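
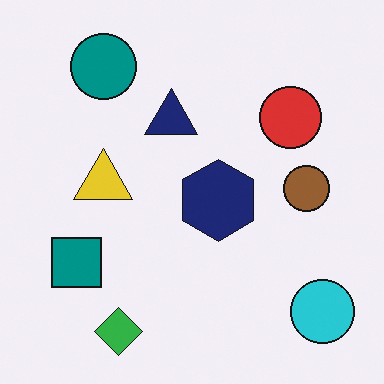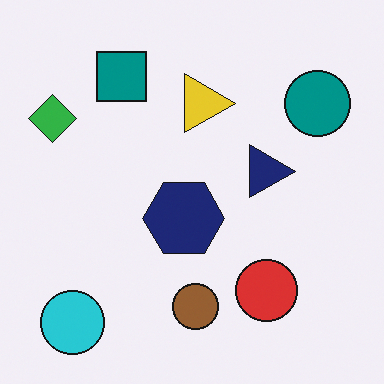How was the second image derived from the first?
The second image is the first rotated 90° clockwise.

The cyan circle sits in the bottom-right of the first image and the bottom-left of the second — consistent with a whole-image 90° clockwise rotation.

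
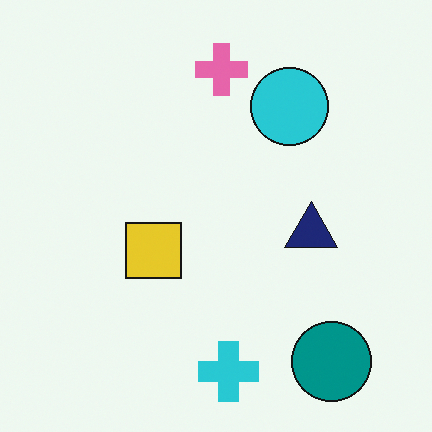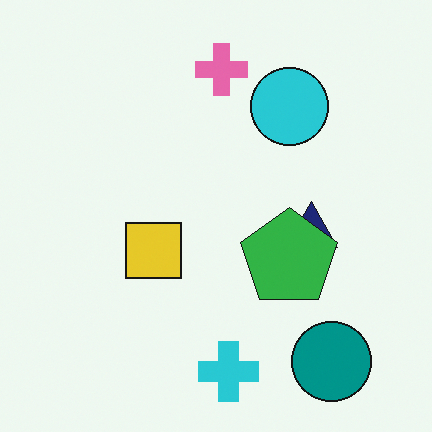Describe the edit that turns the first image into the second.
It was overlaid with an additional green pentagon.

A green pentagon appears in the second image that is absent from the first.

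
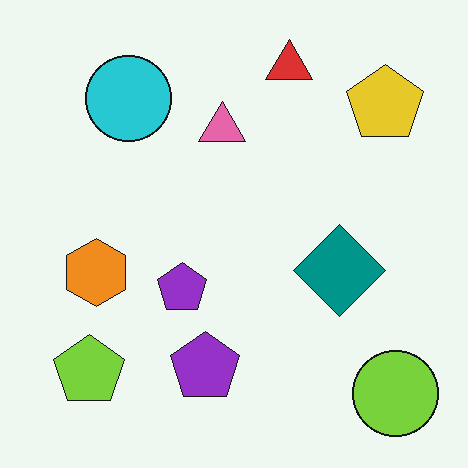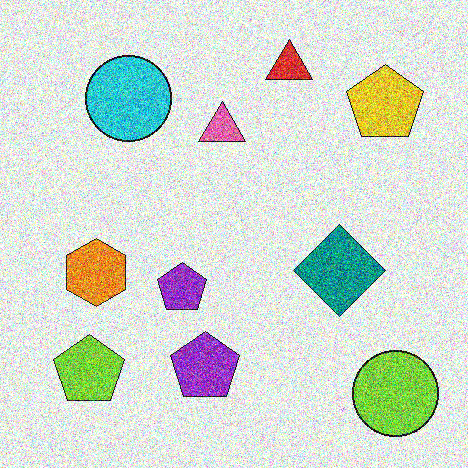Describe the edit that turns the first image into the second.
This is the original image degraded with a thick layer of grain.

Random speckle covers the whole image, including the flat background.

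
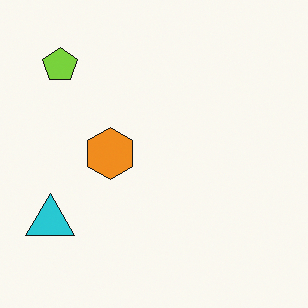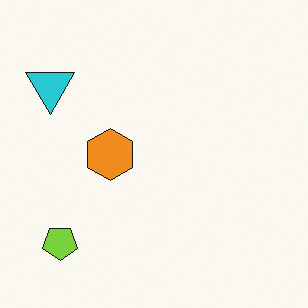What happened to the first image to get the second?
The transformation is: flipped vertically (top ↔ bottom).

The lime pentagon is in the top-left of the first image and the bottom-left of the second — shapes on opposite sides of the horizontal midline have swapped in a mirror flip.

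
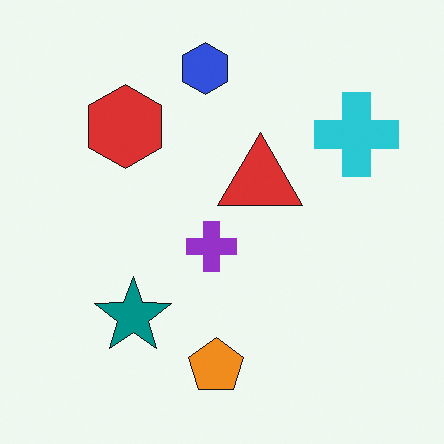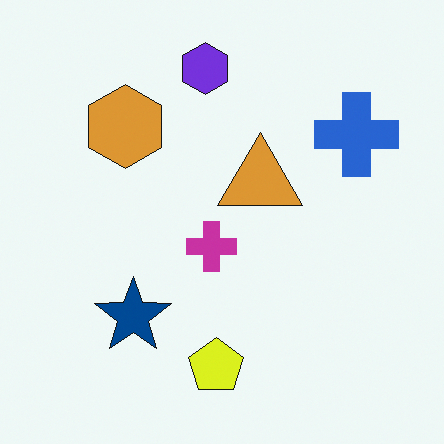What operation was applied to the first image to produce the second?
This is the original image hue-shifted by a small amount.

Every shape's color has rotated by the same amount around the hue wheel — a uniform hue shift.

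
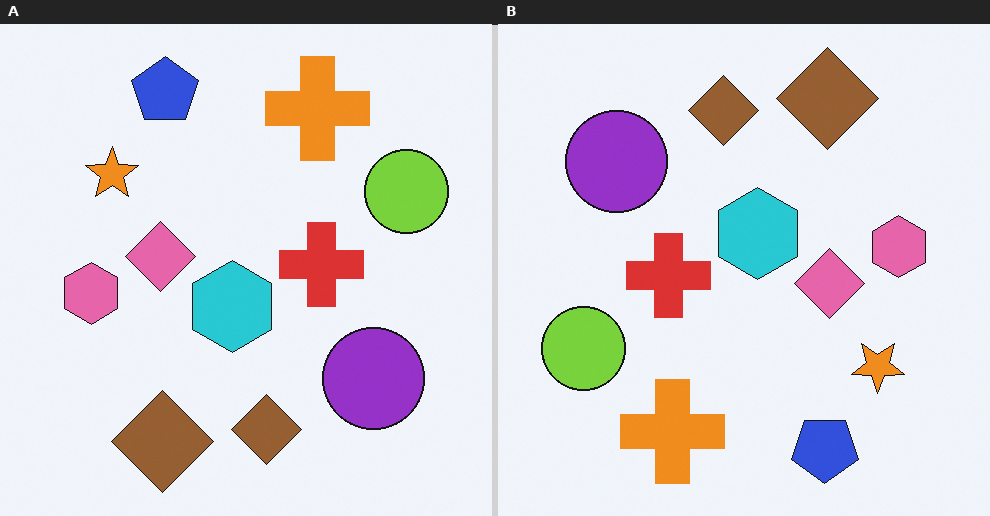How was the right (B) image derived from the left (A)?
The transformation is: rotated 180°.

The blue pentagon sits in the top of the left (A) image and the bottom of the right (B) — consistent with a whole-image 180° rotation.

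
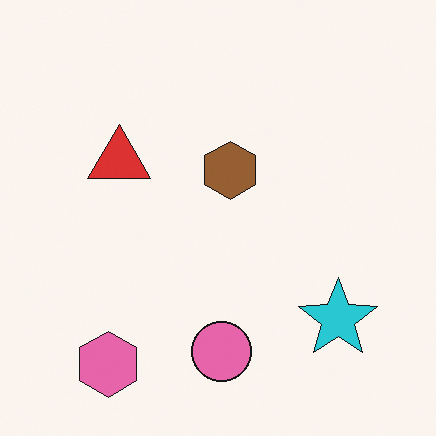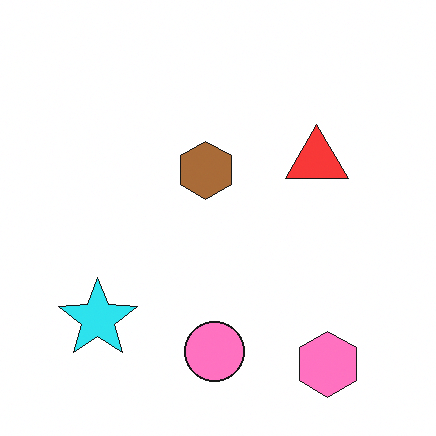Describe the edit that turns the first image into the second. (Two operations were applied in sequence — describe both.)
It was flipped horizontally (left ↔ right), then brightened a little.

The cyan star is in the bottom-right of the first image and the bottom-left of the second — shapes on opposite sides of the vertical midline have swapped in a mirror flip. Every pixel — background and shapes alike — is uniformly brightened.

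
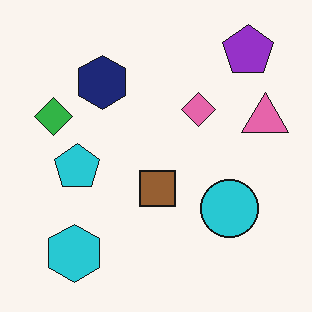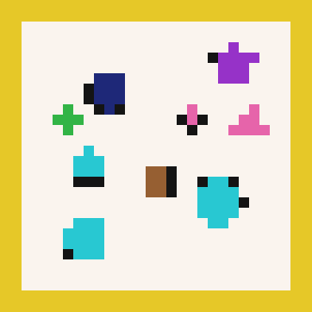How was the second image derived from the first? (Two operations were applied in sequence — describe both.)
Heavily pixelated into large blocks, then framed with a yellow border.

Shapes are reduced to large square blocks; fine edges and outlines are lost — a downscale-then-upscale (mosaic) effect. A solid yellow frame runs around the edge of the second image, with the content slightly shrunk inside it.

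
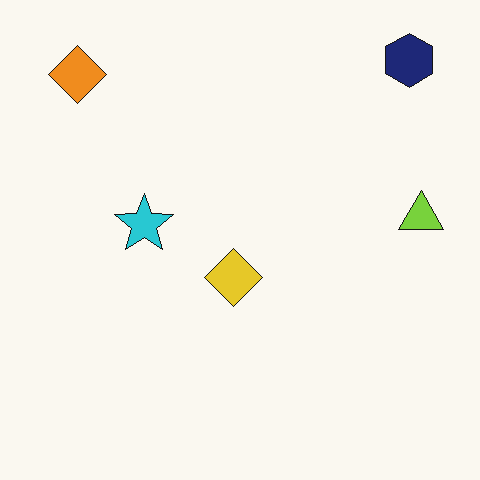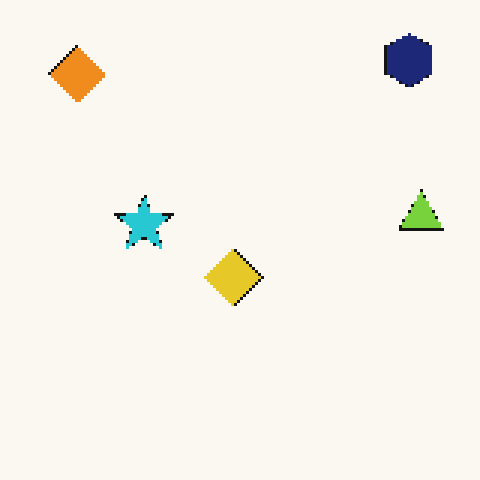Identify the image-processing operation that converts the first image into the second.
This is the original image lightly pixelated (a mild mosaic effect).

Shapes are reduced to large square blocks; fine edges and outlines are lost — a downscale-then-upscale (mosaic) effect.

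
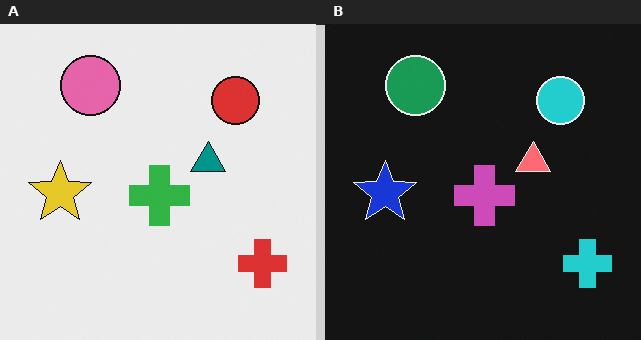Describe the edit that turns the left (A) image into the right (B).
The transformation is: color-inverted (negative).

The light background has become dark and every shape's color is its complement — a photographic negative.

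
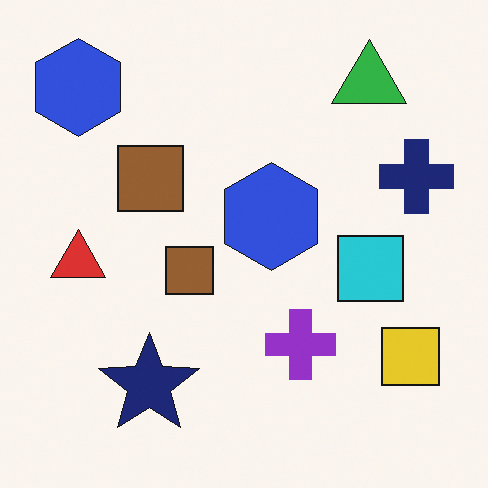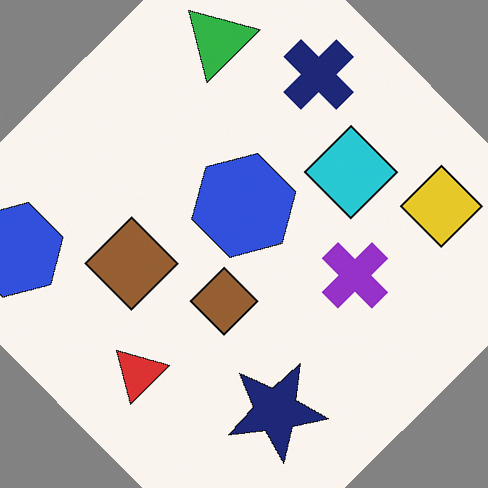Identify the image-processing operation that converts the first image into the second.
Rotated counter-clockwise by a large amount — several tens of degrees.

Every shape is tilted by the same angle and the image corners show triangular fill wedges — a whole-image rotation by a non-right angle.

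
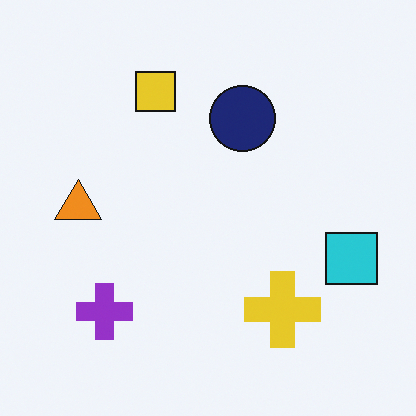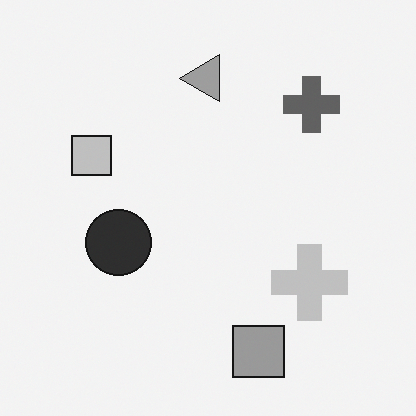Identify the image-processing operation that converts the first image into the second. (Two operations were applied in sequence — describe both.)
It was transposed (reflected across the top-left ↔ bottom-right diagonal), then converted to grayscale.

Shapes have swapped their row and column positions — what was in the top-right is now in the bottom-left — a diagonal reflection. All color is removed — every shape is now a shade of grey.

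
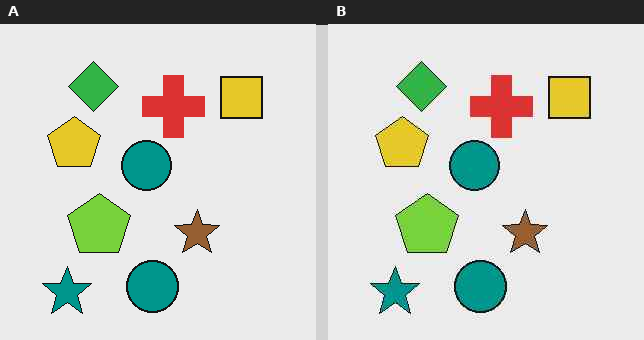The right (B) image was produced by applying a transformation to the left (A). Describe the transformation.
This is the original image given moderate JPEG compression.

Blocky 8×8 compression artifacts appear around shape edges and the flat background shows ringing — characteristic JPEG degradation.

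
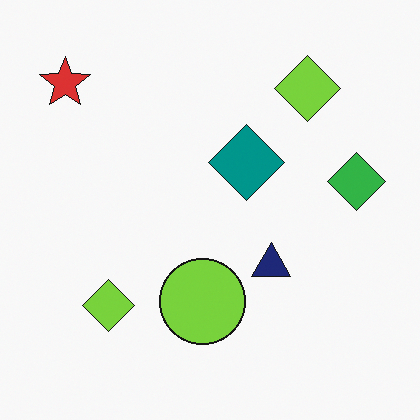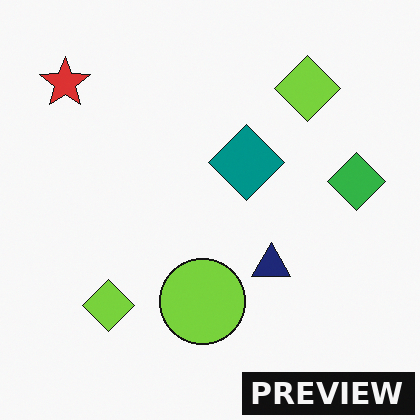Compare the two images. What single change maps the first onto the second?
The second image is the first watermarked with the text "PREVIEW" in the lower-right corner.

A dark label reading "PREVIEW" appears in the lower-right corner.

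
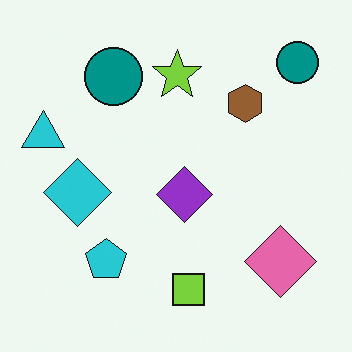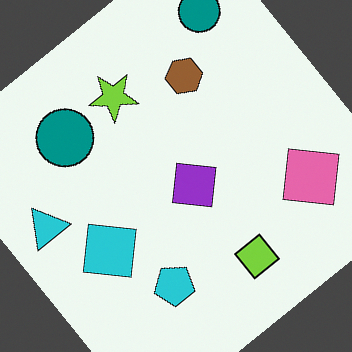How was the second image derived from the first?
It was rotated counter-clockwise by a large amount — several tens of degrees.

Every shape is tilted by the same angle and the image corners show triangular fill wedges — a whole-image rotation by a non-right angle.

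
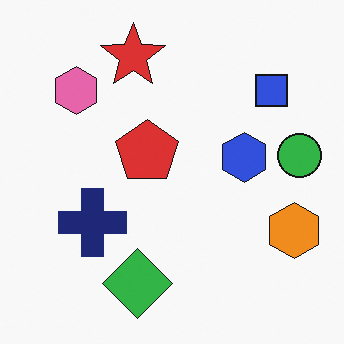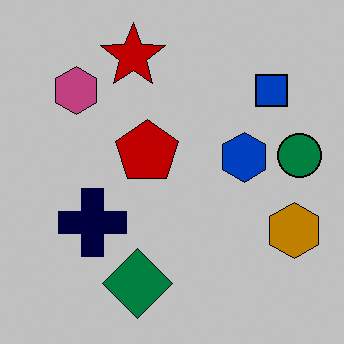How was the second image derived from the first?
The image was aggressively posterized.

Each flat color has snapped to a coarser quantized level — most visibly, the near-white background has dropped to a flat grey.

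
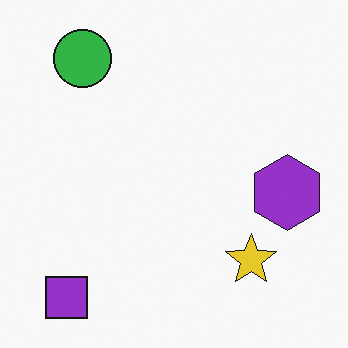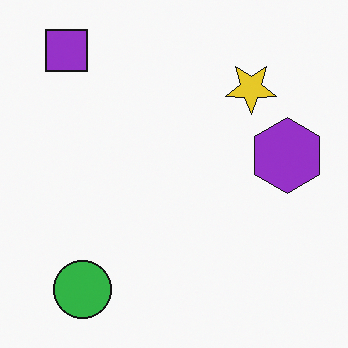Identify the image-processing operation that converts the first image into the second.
Flipped vertically (top ↔ bottom).

The purple square is in the bottom-left of the first image and the top-left of the second — shapes on opposite sides of the horizontal midline have swapped in a mirror flip.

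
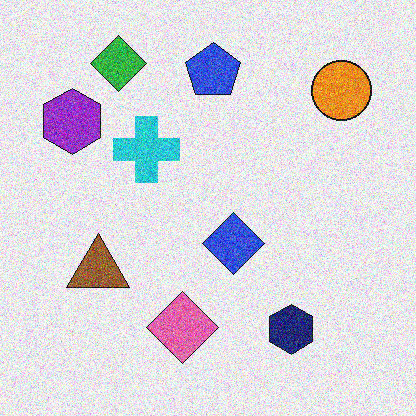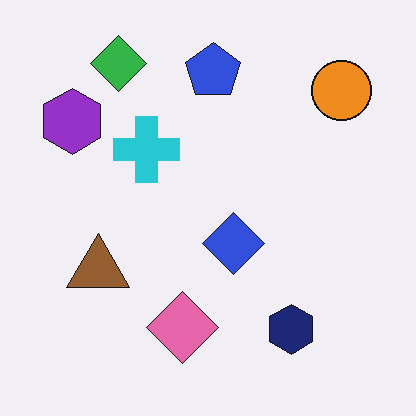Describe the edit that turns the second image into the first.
It was degraded with heavy additive noise.

Random speckle covers the whole image, including the flat background.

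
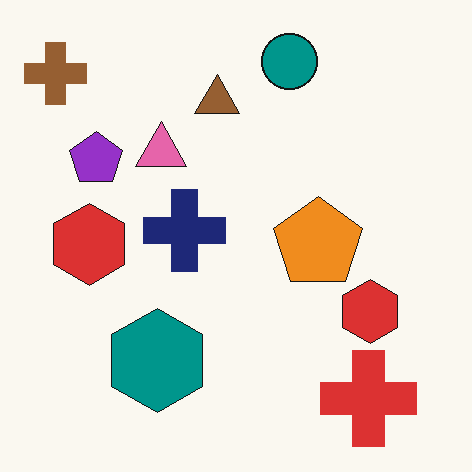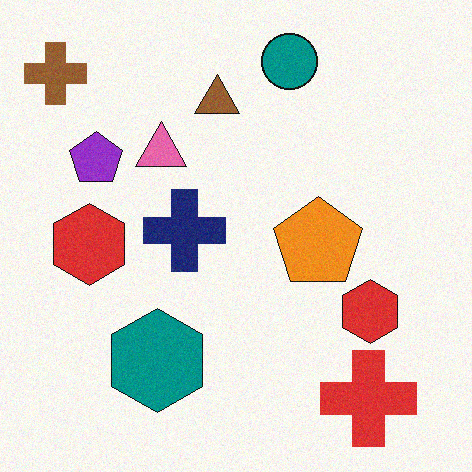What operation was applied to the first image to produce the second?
It was degraded with light additive noise.

Random speckle covers the whole image, including the flat background.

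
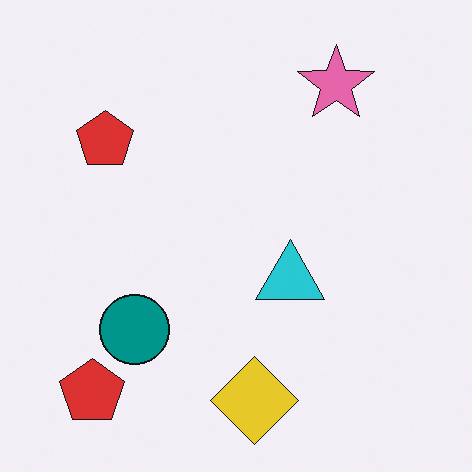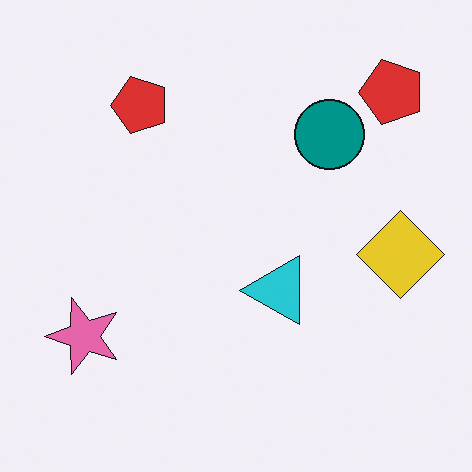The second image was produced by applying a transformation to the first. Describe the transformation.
This is the original image transposed (reflected across the top-left ↔ bottom-right diagonal).

Shapes have swapped their row and column positions — what was in the top-right is now in the bottom-left — a diagonal reflection.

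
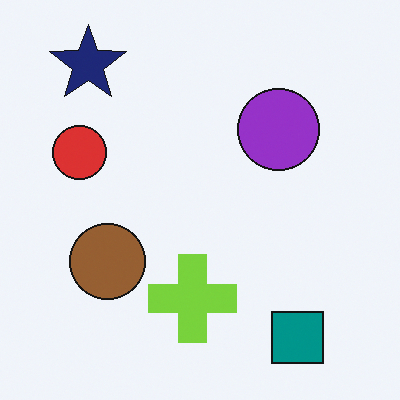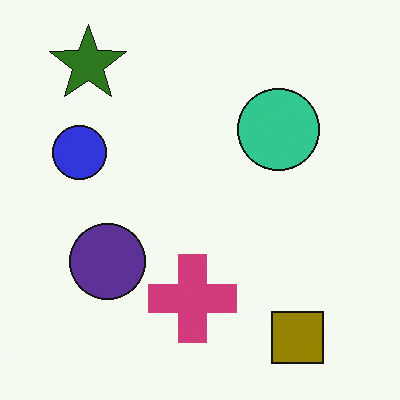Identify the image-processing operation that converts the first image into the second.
The second image is the first hue-shifted through roughly half the color wheel.

Every shape's color has rotated by the same amount around the hue wheel — a uniform hue shift.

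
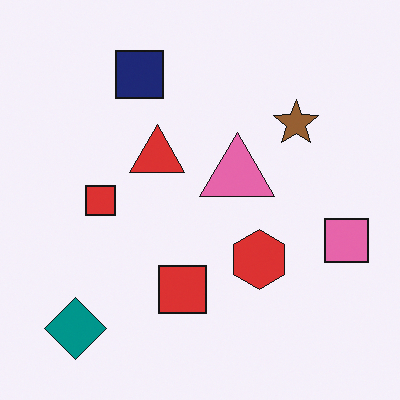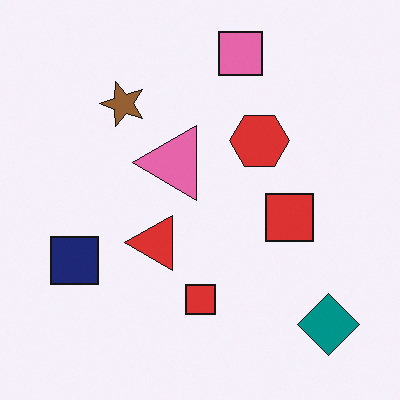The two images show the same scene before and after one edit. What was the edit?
The image was rotated 90° counter-clockwise.

The teal diamond sits in the bottom-left of the first image and the bottom-right of the second — consistent with a whole-image 90° counter-clockwise rotation.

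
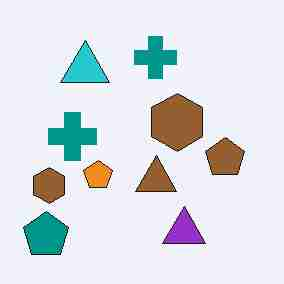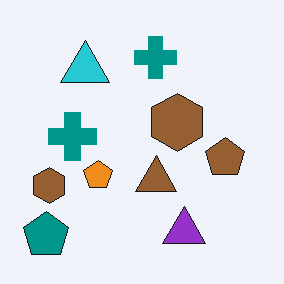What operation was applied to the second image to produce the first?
This is the original image degraded with heavy JPEG compression.

Blocky 8×8 compression artifacts appear around shape edges and the flat background shows ringing — characteristic JPEG degradation.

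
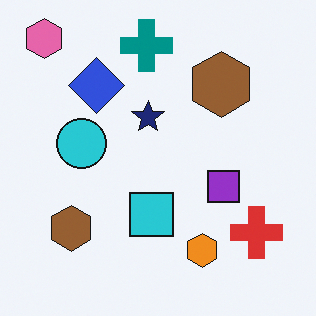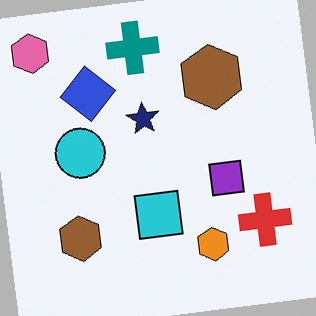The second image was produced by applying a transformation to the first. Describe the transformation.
The second image is the first rotated counter-clockwise by a few degrees.

Every shape is tilted by the same angle and the image corners show triangular fill wedges — a whole-image rotation by a non-right angle.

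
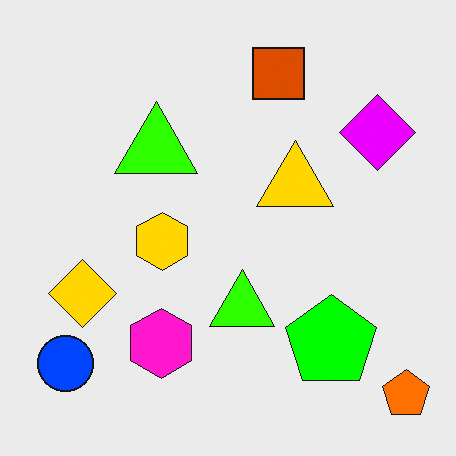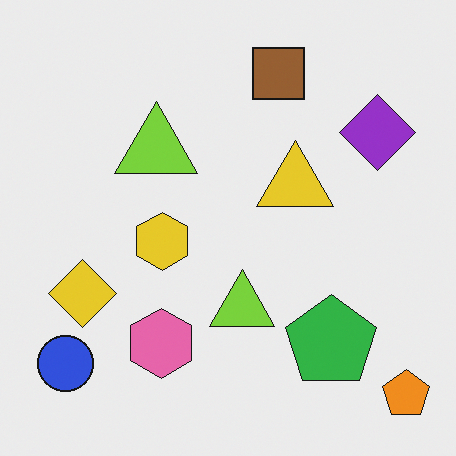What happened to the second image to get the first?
This is the original image made much more vivid (saturation change).

All colors are more vivid — a global saturation change.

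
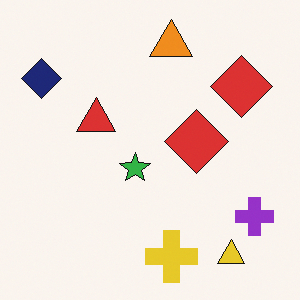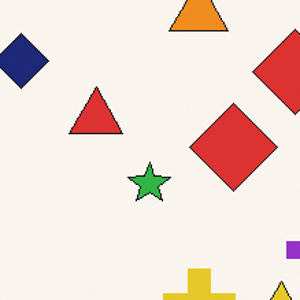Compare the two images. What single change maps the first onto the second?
Cropped to a modestly smaller region and rescaled.

The visible shapes are larger and the field of view is narrower; shapes near the original edges may be partly or wholly outside the frame — a crop-and-rescale.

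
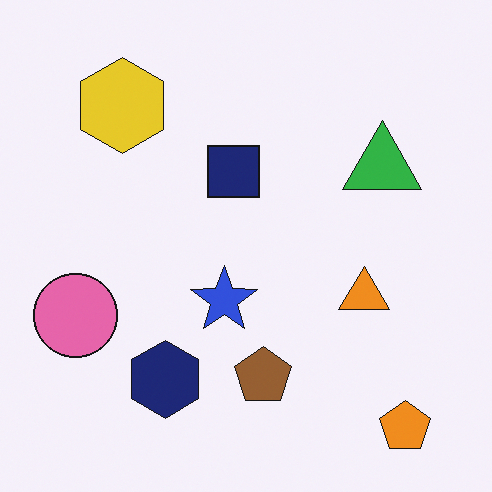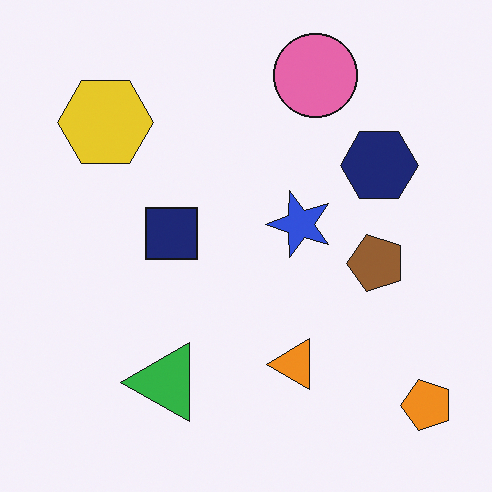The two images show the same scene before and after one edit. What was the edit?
This is the original image transposed (reflected across the top-left ↔ bottom-right diagonal).

Shapes have swapped their row and column positions — what was in the top-right is now in the bottom-left — a diagonal reflection.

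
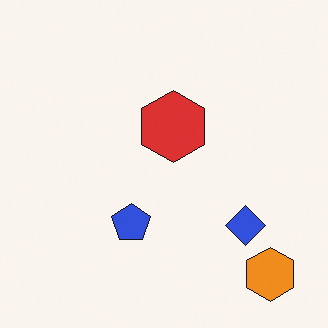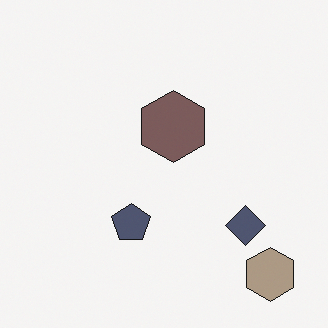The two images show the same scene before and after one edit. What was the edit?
The second image is the first made much more muted (saturation change).

All colors are more muted and greyish — a global saturation change.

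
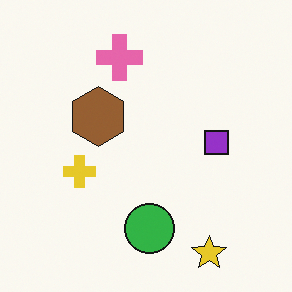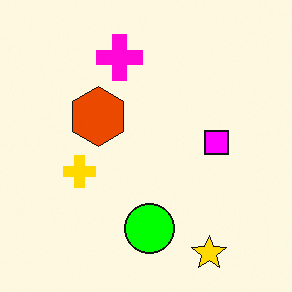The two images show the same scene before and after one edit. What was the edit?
This is the original image made much more vivid (saturation change).

All colors are more vivid — a global saturation change.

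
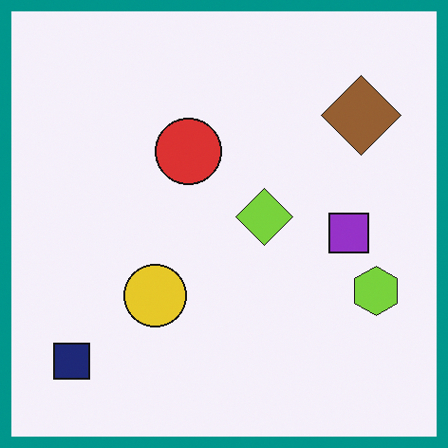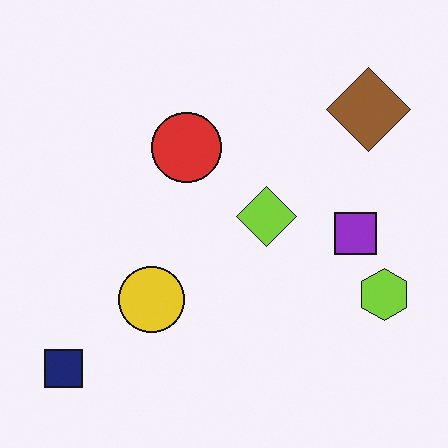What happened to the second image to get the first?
The image was framed with a teal border.

A solid teal frame runs around the edge of the first image, with the content slightly shrunk inside it.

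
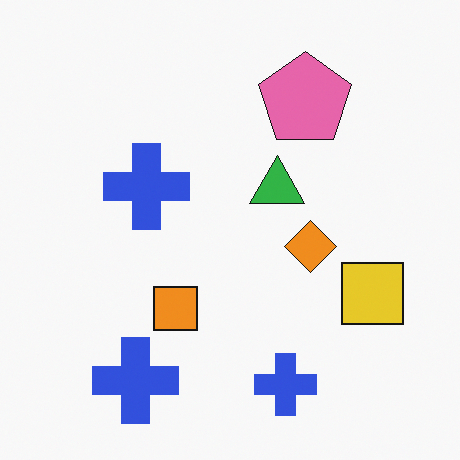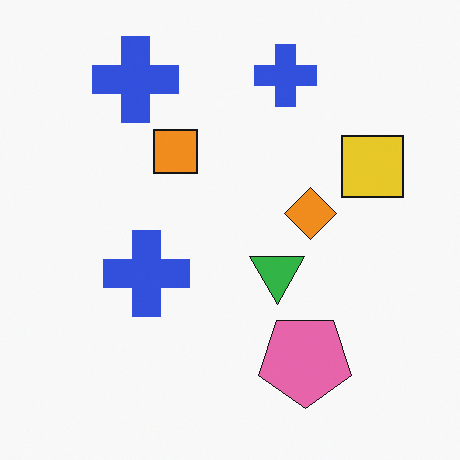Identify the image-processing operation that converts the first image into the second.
The transformation is: flipped vertically (top ↔ bottom).

The pink pentagon is in the top of the first image and the bottom of the second — shapes on opposite sides of the horizontal midline have swapped in a mirror flip.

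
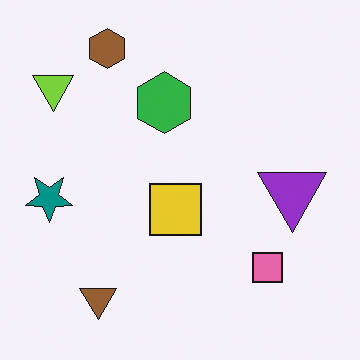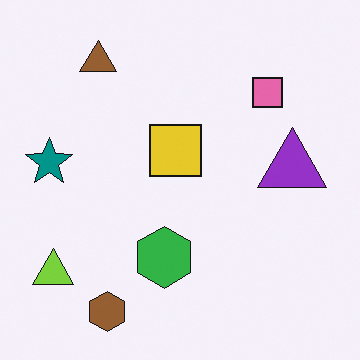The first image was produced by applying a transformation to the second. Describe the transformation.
This is the original image flipped vertically (top ↔ bottom).

The brown hexagon is in the bottom-left of the second image and the top-left of the first — shapes on opposite sides of the horizontal midline have swapped in a mirror flip.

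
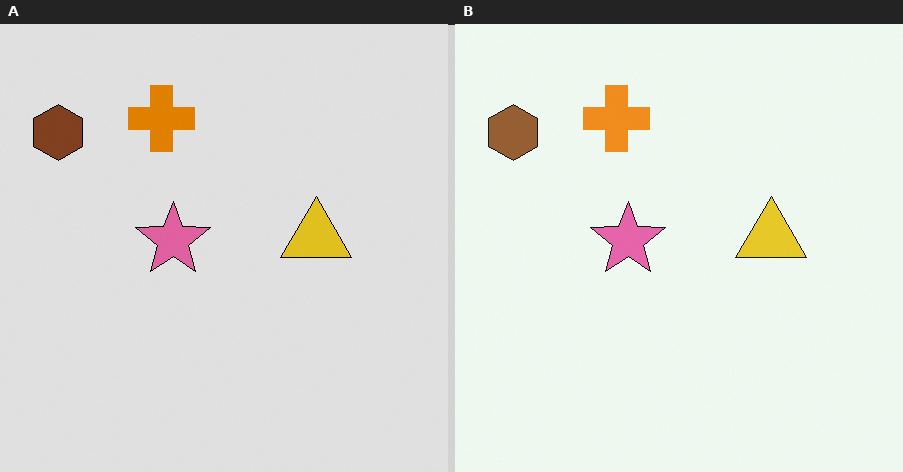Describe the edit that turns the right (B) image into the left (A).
Posterized to a reduced palette.

Each flat color has snapped to a coarser quantized level — most visibly, the near-white background has dropped to a flat grey.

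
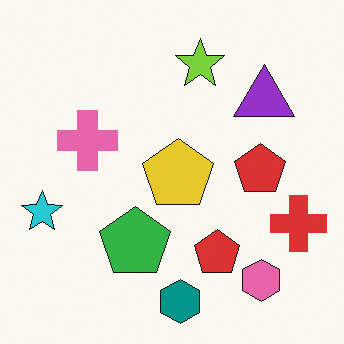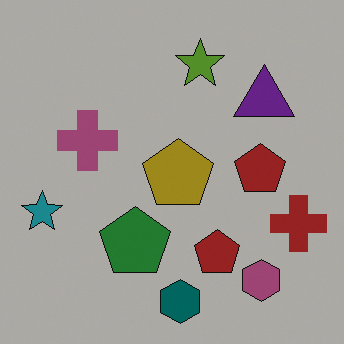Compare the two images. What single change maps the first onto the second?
The transformation is: substantially darkened.

Every pixel — background and shapes alike — is uniformly darkened.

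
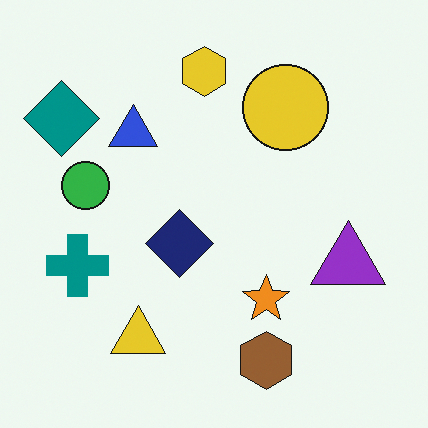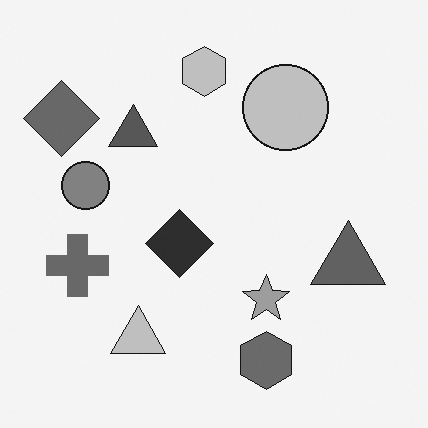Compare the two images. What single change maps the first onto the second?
Converted to grayscale.

All color is removed — every shape is now a shade of grey.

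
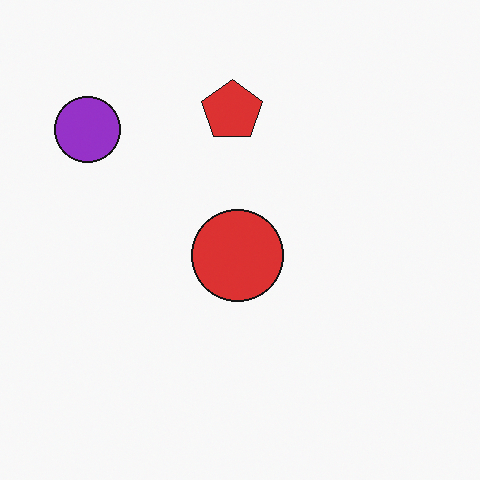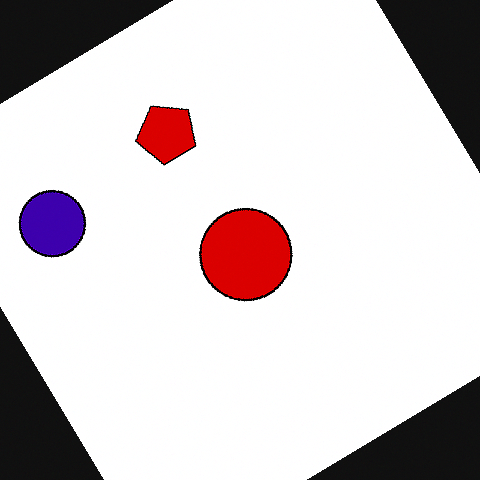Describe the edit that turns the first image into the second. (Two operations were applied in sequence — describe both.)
Rotated counter-clockwise by a large amount — several tens of degrees, then given much higher contrast.

Every shape is tilted by the same angle and the image corners show triangular fill wedges — a whole-image rotation by a non-right angle. Tones are pushed away from mid-grey across the whole image — a global contrast change.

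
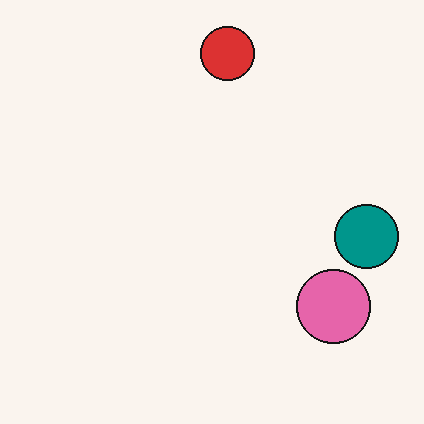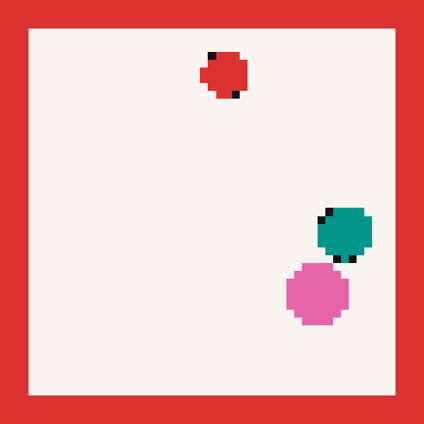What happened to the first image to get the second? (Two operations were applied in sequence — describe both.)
The image was heavily pixelated into large blocks, then framed with a red border.

Shapes are reduced to large square blocks; fine edges and outlines are lost — a downscale-then-upscale (mosaic) effect. A solid red frame runs around the edge of the second image, with the content slightly shrunk inside it.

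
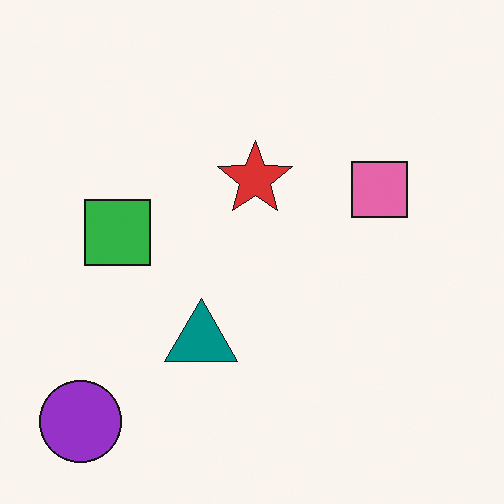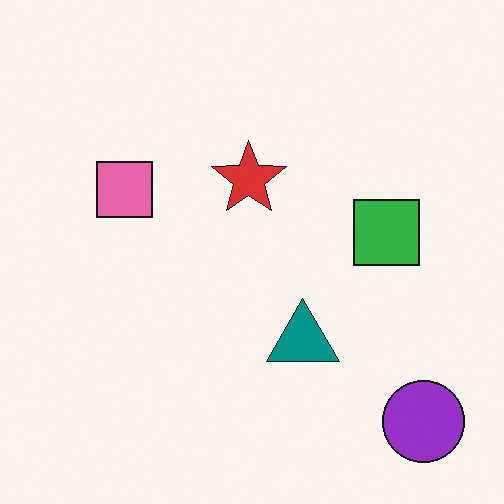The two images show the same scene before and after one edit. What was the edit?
The transformation is: flipped horizontally (left ↔ right).

The purple circle is in the bottom-left of the first image and the bottom-right of the second — shapes on opposite sides of the vertical midline have swapped in a mirror flip.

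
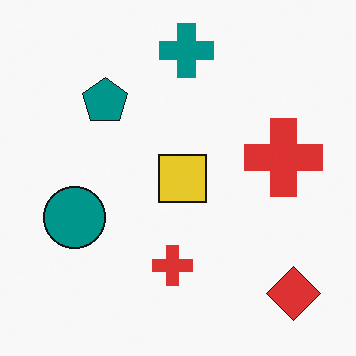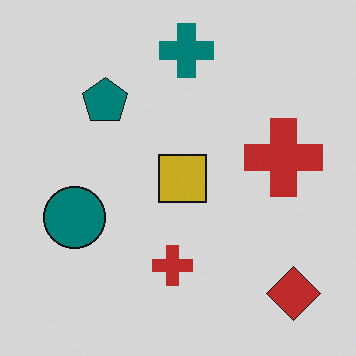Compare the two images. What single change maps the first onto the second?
This is the original image slightly darkened.

Every pixel — background and shapes alike — is uniformly darkened.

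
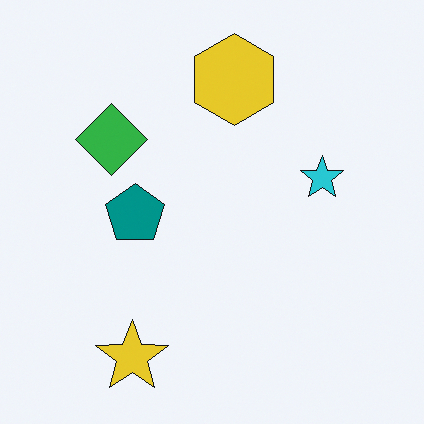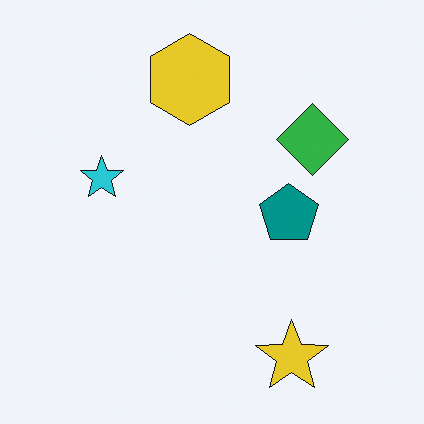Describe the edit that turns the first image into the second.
It was flipped horizontally (left ↔ right).

The cyan star is in the right of the first image and the left of the second — shapes on opposite sides of the vertical midline have swapped in a mirror flip.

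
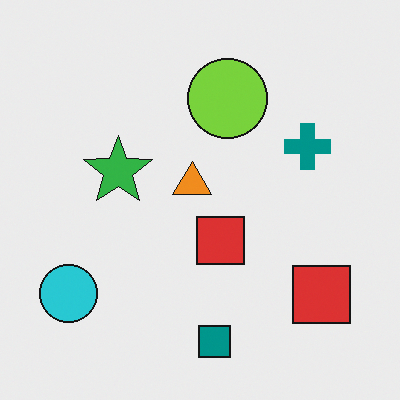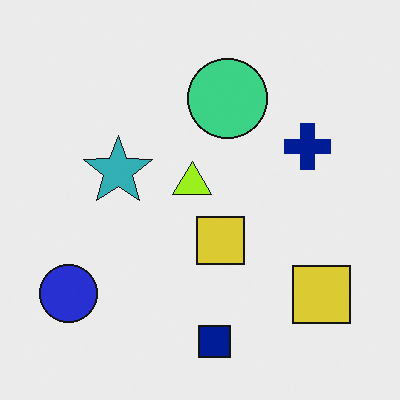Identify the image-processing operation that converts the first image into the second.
The image was hue-shifted slightly.

Every shape's color has rotated by the same amount around the hue wheel — a uniform hue shift.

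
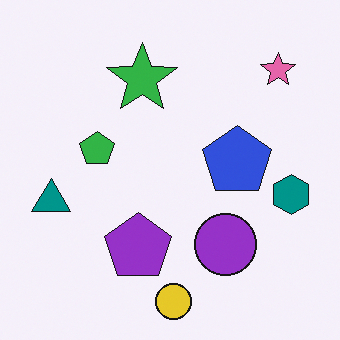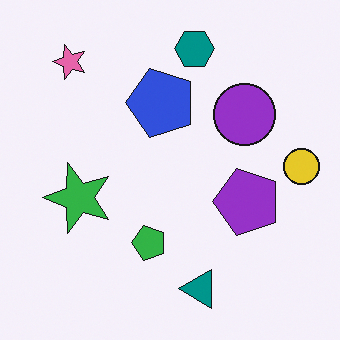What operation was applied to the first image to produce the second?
The image was rotated 90° counter-clockwise.

The pink star sits in the top-right of the first image and the top-left of the second — consistent with a whole-image 90° counter-clockwise rotation.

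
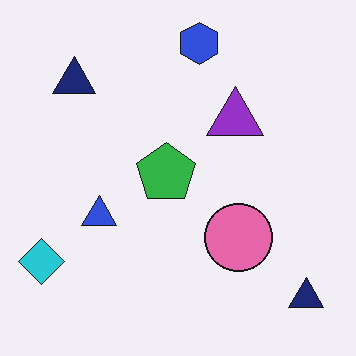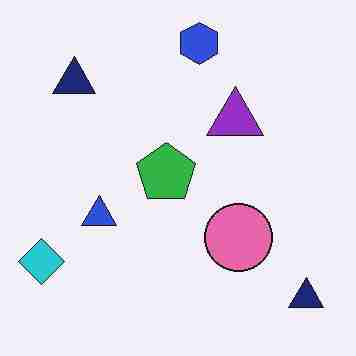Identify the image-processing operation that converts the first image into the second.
It was heavily JPEG-compressed with obvious blocking artifacts.

Blocky 8×8 compression artifacts appear around shape edges and the flat background shows ringing — characteristic JPEG degradation.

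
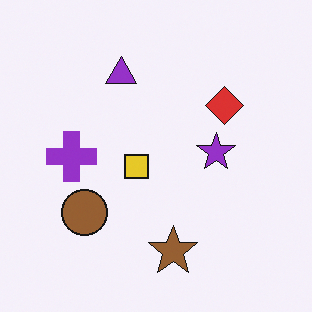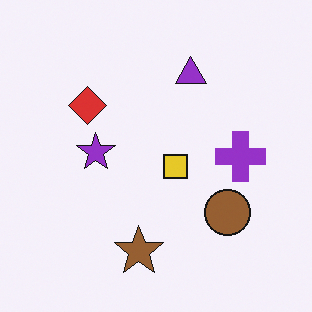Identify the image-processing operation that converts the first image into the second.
The transformation is: flipped horizontally (left ↔ right).

The purple cross is in the left of the first image and the right of the second — shapes on opposite sides of the vertical midline have swapped in a mirror flip.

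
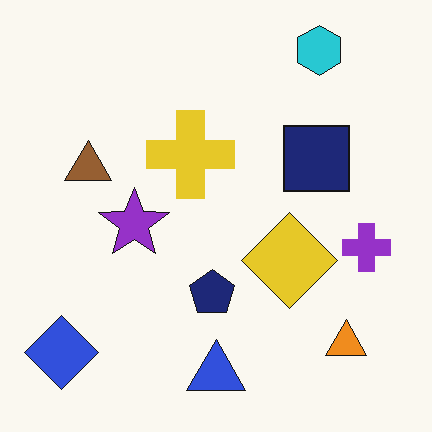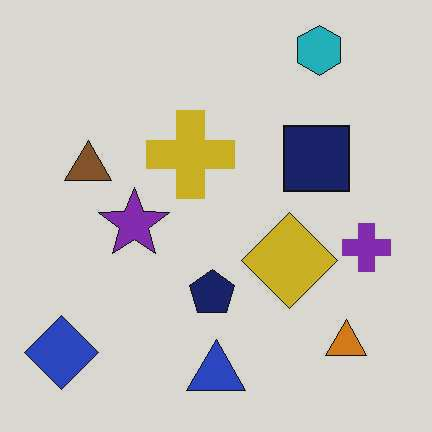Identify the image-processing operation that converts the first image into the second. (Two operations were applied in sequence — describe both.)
It was given moderate JPEG compression, then slightly darkened.

Blocky 8×8 compression artifacts appear around shape edges and the flat background shows ringing — characteristic JPEG degradation. Every pixel — background and shapes alike — is uniformly darkened.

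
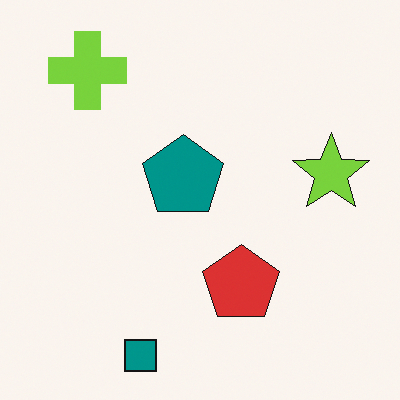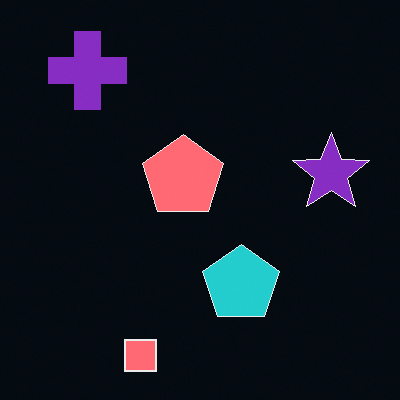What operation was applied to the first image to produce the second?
The transformation is: color-inverted (negative).

The light background has become dark and every shape's color is its complement — a photographic negative.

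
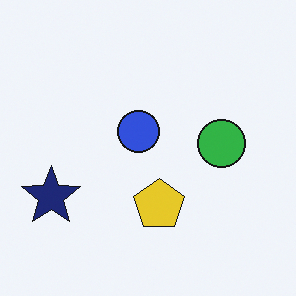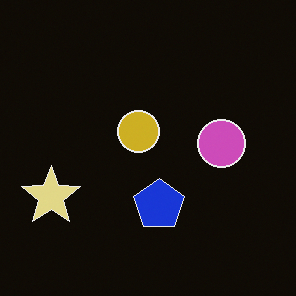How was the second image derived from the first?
The image was color-inverted (negative).

The light background has become dark and every shape's color is its complement — a photographic negative.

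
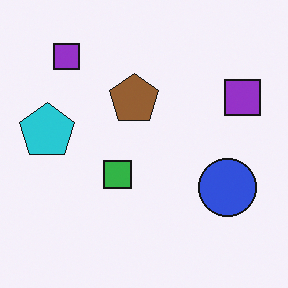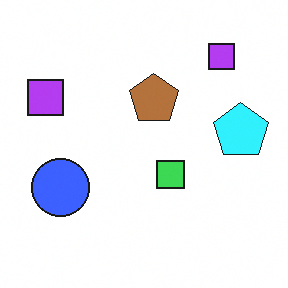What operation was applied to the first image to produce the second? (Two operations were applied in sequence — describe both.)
Flipped horizontally (left ↔ right), then brightened a little.

The cyan pentagon is in the left of the first image and the right of the second — shapes on opposite sides of the vertical midline have swapped in a mirror flip. Every pixel — background and shapes alike — is uniformly brightened.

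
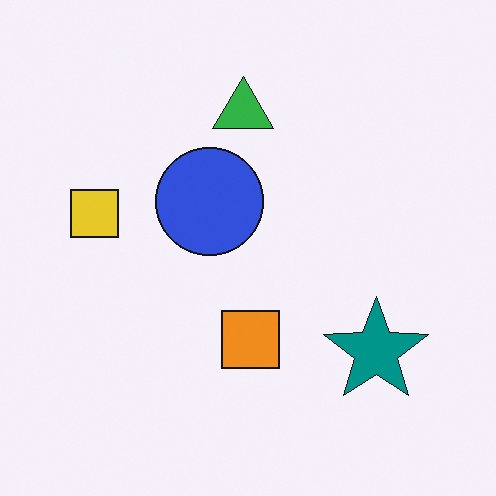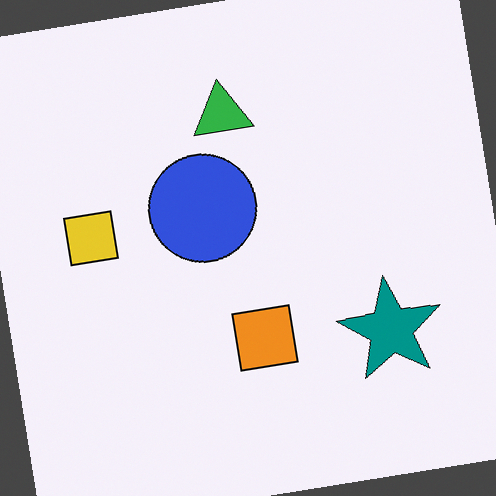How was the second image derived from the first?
It was rotated counter-clockwise by a slight angle.

Every shape is tilted by the same angle and the image corners show triangular fill wedges — a whole-image rotation by a non-right angle.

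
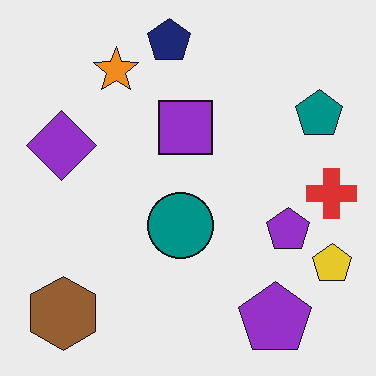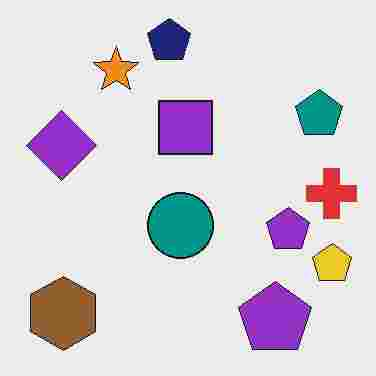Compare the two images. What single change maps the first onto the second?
The second image is the first heavily JPEG-compressed with obvious blocking artifacts.

Blocky 8×8 compression artifacts appear around shape edges and the flat background shows ringing — characteristic JPEG degradation.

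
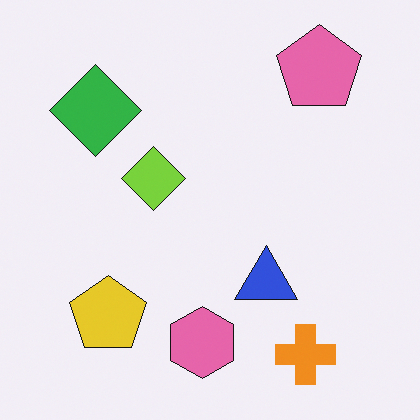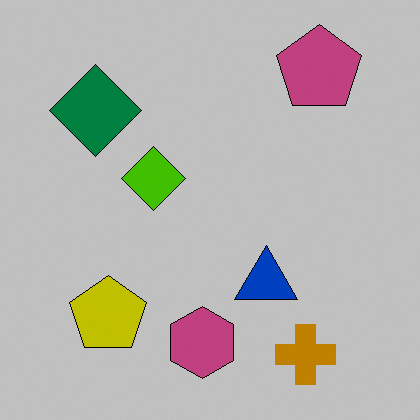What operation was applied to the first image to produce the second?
The image was aggressively posterized.

Each flat color has snapped to a coarser quantized level — most visibly, the near-white background has dropped to a flat grey.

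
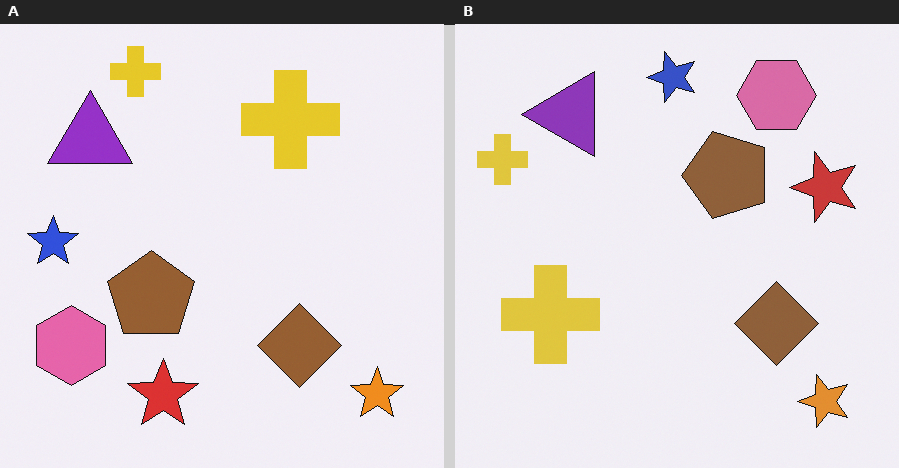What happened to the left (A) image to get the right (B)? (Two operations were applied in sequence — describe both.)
It was slightly desaturated, then transposed (reflected across the top-left ↔ bottom-right diagonal).

All colors are more muted and greyish — a global saturation change. Shapes have swapped their row and column positions — what was in the top-right is now in the bottom-left — a diagonal reflection.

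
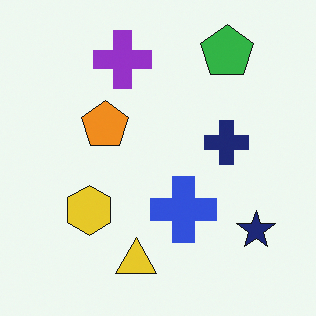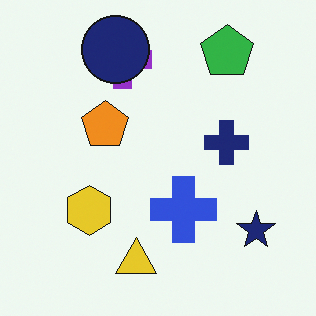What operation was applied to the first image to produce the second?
The transformation is: overlaid with an additional navy circle.

A navy circle appears in the second image that is absent from the first.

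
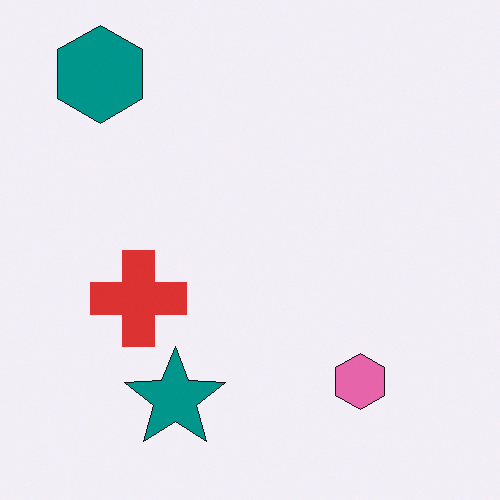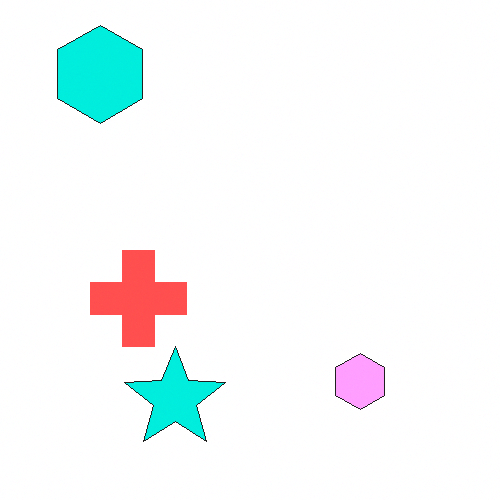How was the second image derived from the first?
The second image is the first substantially brightened.

Every pixel — background and shapes alike — is uniformly brightened.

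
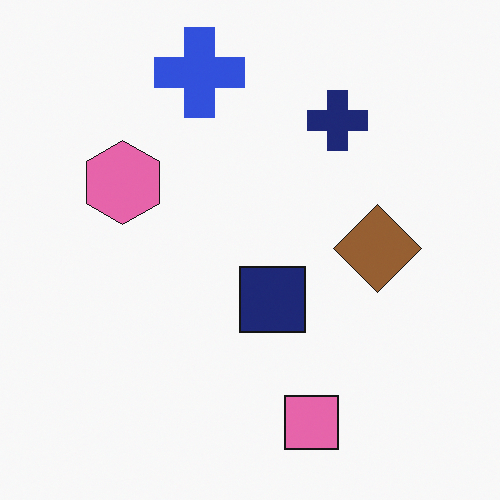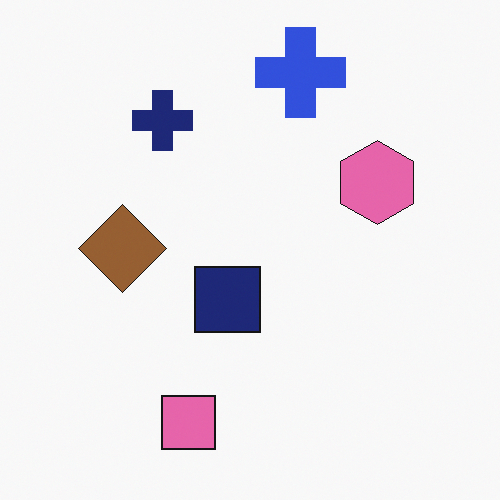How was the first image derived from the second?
The image was flipped horizontally (left ↔ right).

The brown diamond is in the left of the second image and the right of the first — shapes on opposite sides of the vertical midline have swapped in a mirror flip.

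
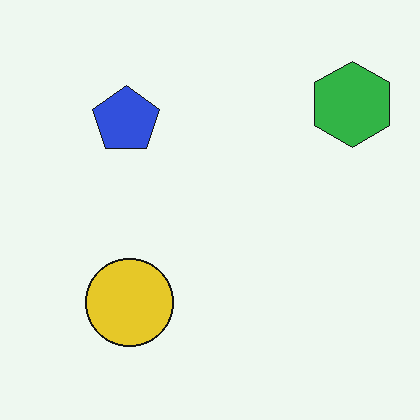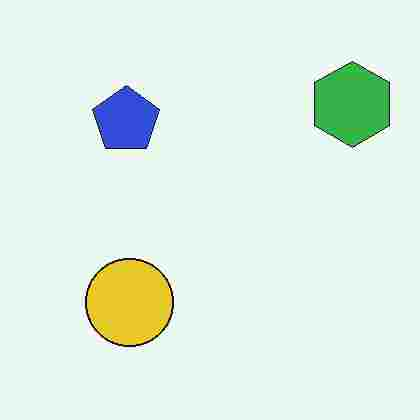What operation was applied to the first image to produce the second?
It was heavily JPEG-compressed with obvious blocking artifacts.

Blocky 8×8 compression artifacts appear around shape edges and the flat background shows ringing — characteristic JPEG degradation.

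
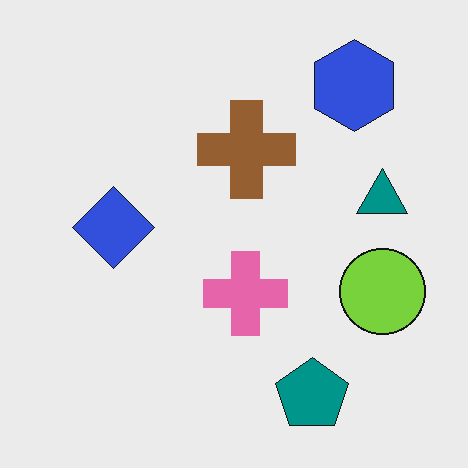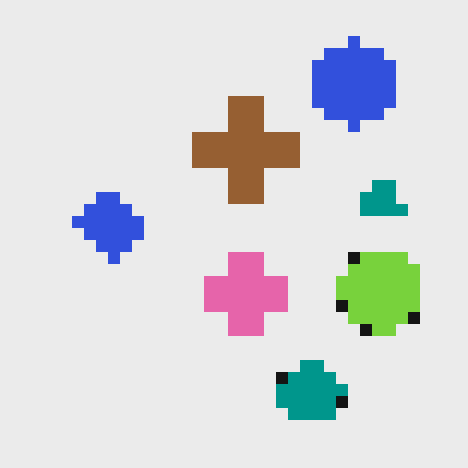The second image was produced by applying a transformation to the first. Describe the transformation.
Coarsely pixelated.

Shapes are reduced to large square blocks; fine edges and outlines are lost — a downscale-then-upscale (mosaic) effect.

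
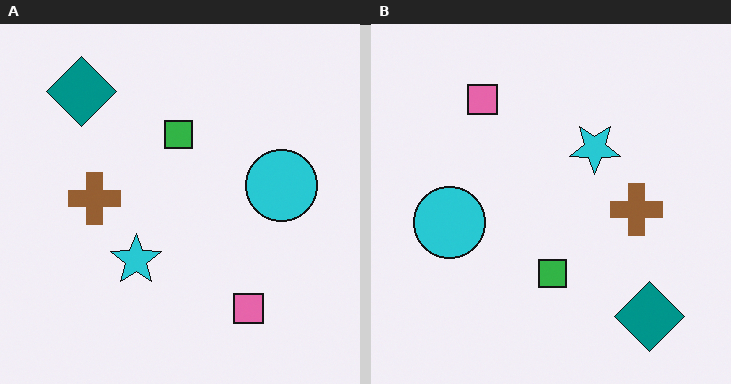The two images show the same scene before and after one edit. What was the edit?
The right (B) image is the left (A) rotated 180°.

The teal diamond sits in the top-left of the left (A) image and the bottom-right of the right (B) — consistent with a whole-image 180° rotation.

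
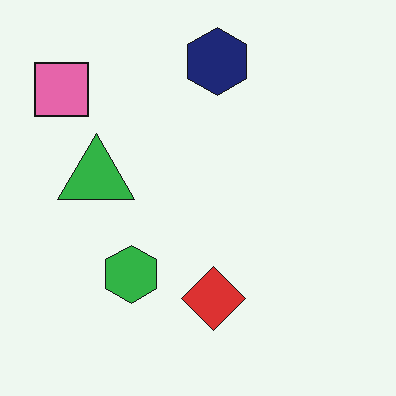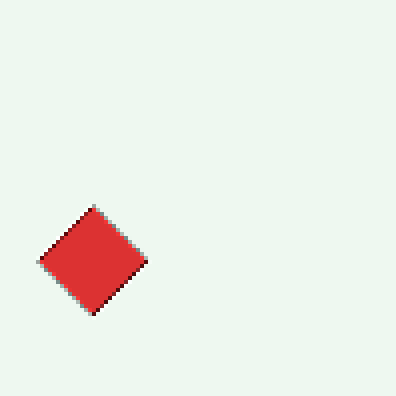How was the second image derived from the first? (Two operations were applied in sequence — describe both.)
The second image is the first cropped tightly and scaled back up, then lightly pixelated (a mild mosaic effect).

The visible shapes are larger and the field of view is narrower; shapes near the original edges may be partly or wholly outside the frame — a crop-and-rescale. Shapes are reduced to large square blocks; fine edges and outlines are lost — a downscale-then-upscale (mosaic) effect.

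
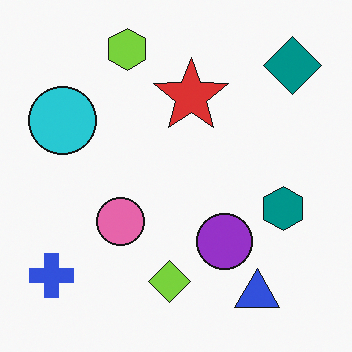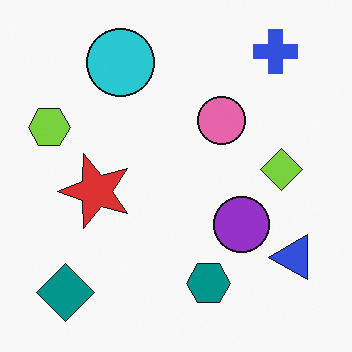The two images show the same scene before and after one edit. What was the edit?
It was transposed (reflected across the top-left ↔ bottom-right diagonal).

Shapes have swapped their row and column positions — what was in the top-right is now in the bottom-left — a diagonal reflection.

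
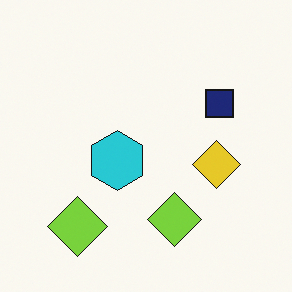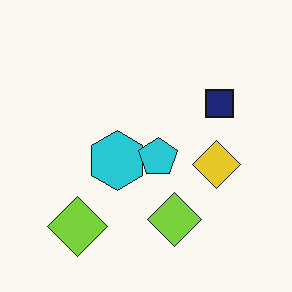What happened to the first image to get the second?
This is the original image overlaid with an additional cyan pentagon.

A cyan pentagon appears in the second image that is absent from the first.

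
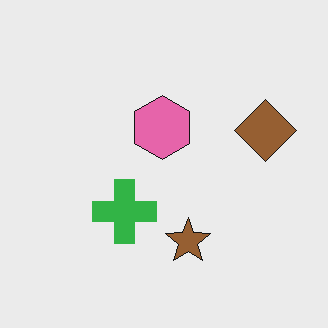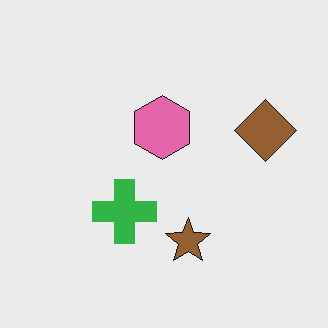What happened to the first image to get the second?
The transformation is: JPEG-compressed with visible artifacts.

Blocky 8×8 compression artifacts appear around shape edges and the flat background shows ringing — characteristic JPEG degradation.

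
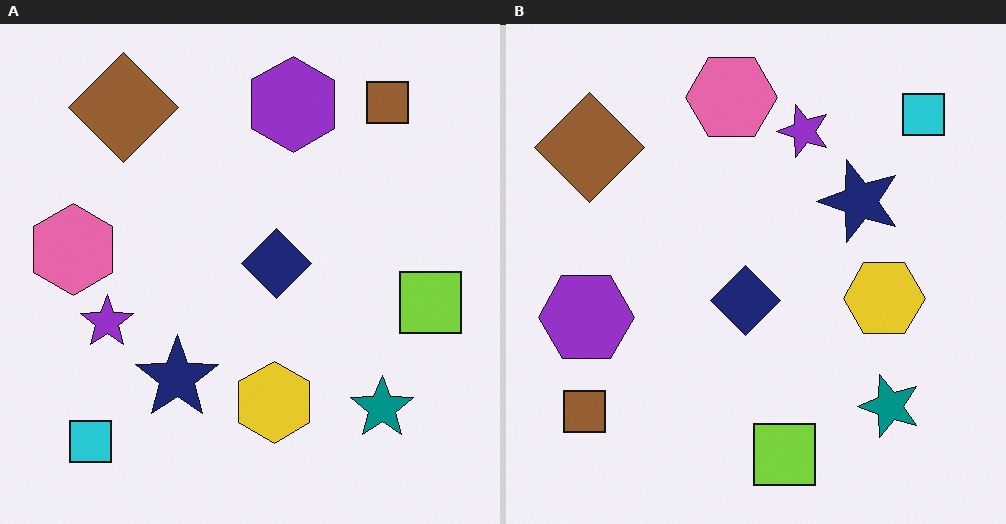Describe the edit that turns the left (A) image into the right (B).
It was transposed (reflected across the top-left ↔ bottom-right diagonal).

Shapes have swapped their row and column positions — what was in the top-right is now in the bottom-left — a diagonal reflection.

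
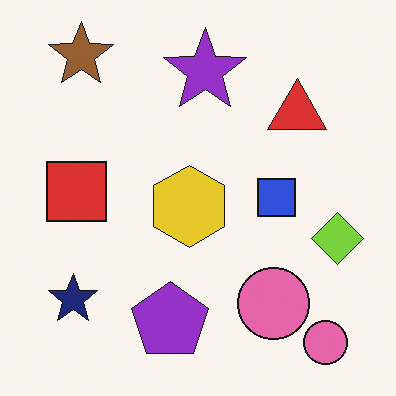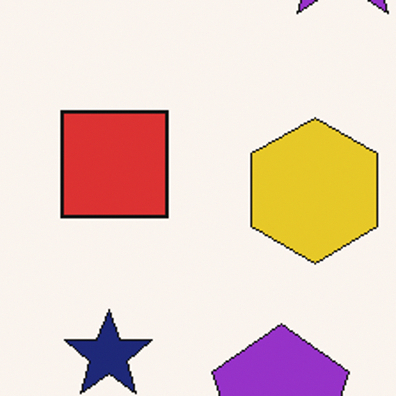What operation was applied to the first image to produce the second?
It was cropped to a noticeably smaller region and rescaled.

The visible shapes are larger and the field of view is narrower; shapes near the original edges may be partly or wholly outside the frame — a crop-and-rescale.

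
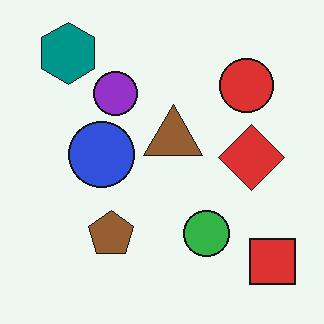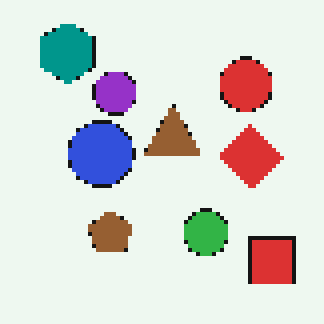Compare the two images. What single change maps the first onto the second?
The image was mildly pixelated.

Shapes are reduced to large square blocks; fine edges and outlines are lost — a downscale-then-upscale (mosaic) effect.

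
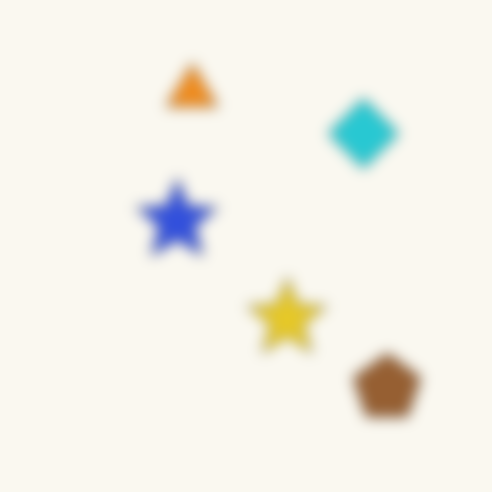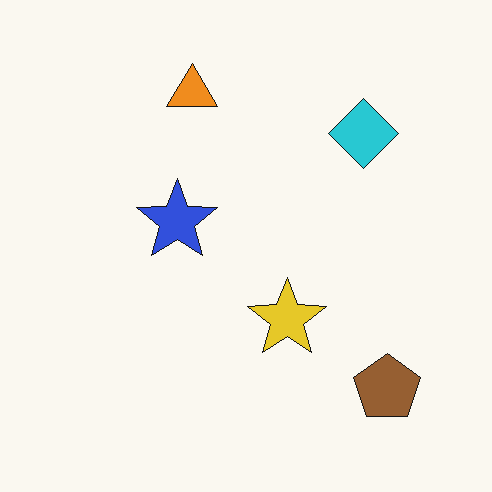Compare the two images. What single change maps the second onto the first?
Heavily blurred.

Shape edges and outlines are uniformly softened across the whole image.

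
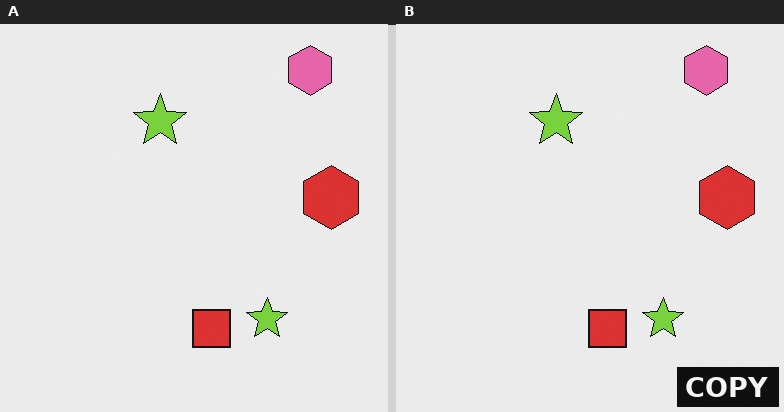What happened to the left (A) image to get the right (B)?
Watermarked with the text "COPY" in the lower-right corner.

A dark label reading "COPY" appears in the lower-right corner.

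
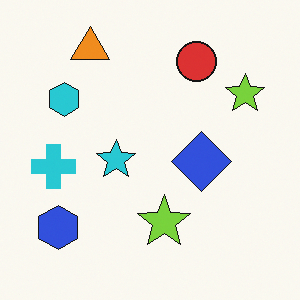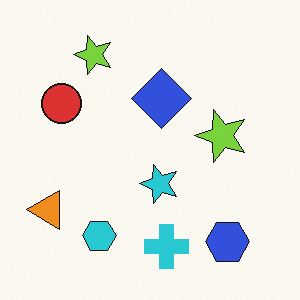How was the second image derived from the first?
Rotated 90° counter-clockwise.

The blue hexagon sits in the bottom-left of the first image and the bottom-right of the second — consistent with a whole-image 90° counter-clockwise rotation.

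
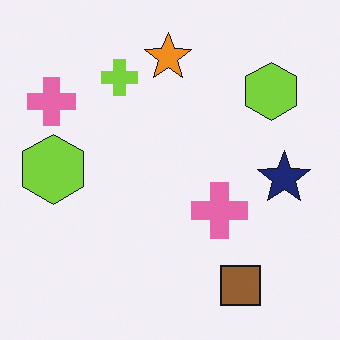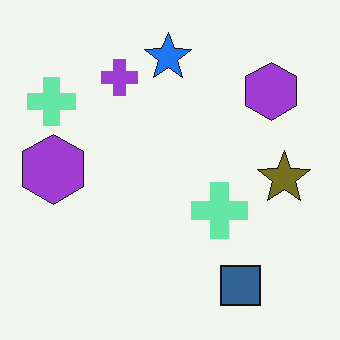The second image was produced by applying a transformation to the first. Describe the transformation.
The second image is the first hue-shifted by a large amount.

Every shape's color has rotated by the same amount around the hue wheel — a uniform hue shift.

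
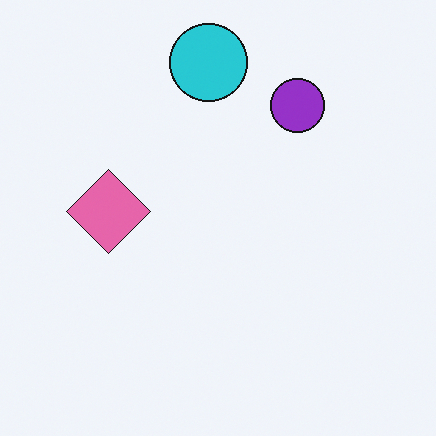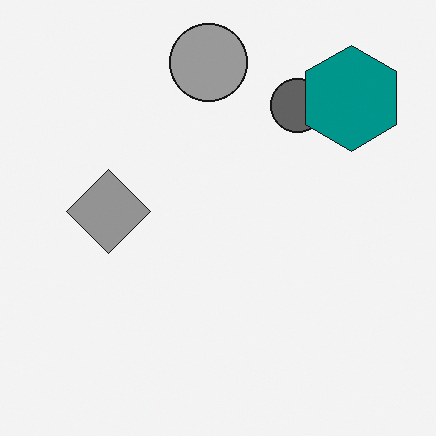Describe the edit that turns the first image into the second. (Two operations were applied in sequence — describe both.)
The image was converted to grayscale, then overlaid with an additional teal hexagon.

All color is removed — every shape is now a shade of grey. A teal hexagon appears in the second image that is absent from the first.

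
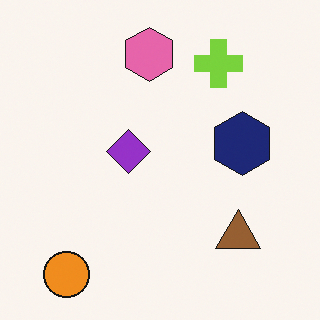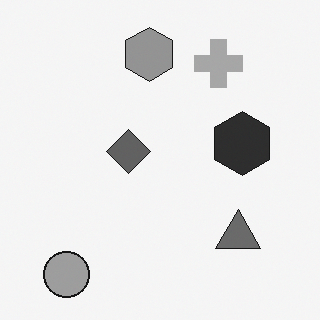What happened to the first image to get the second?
The second image is the first converted to grayscale.

All color is removed — every shape is now a shade of grey.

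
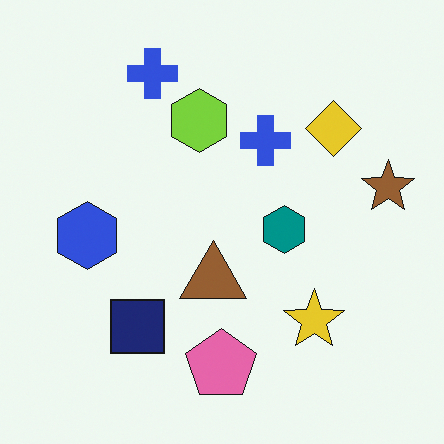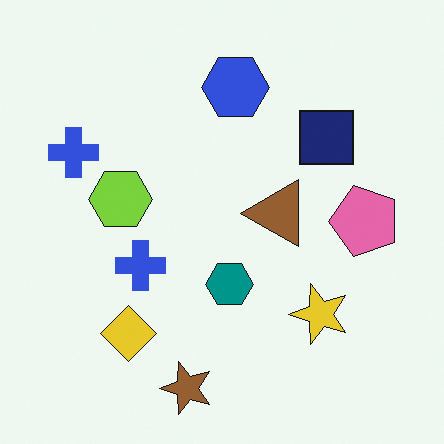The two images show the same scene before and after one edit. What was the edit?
Transposed (reflected across the top-left ↔ bottom-right diagonal).

Shapes have swapped their row and column positions — what was in the top-right is now in the bottom-left — a diagonal reflection.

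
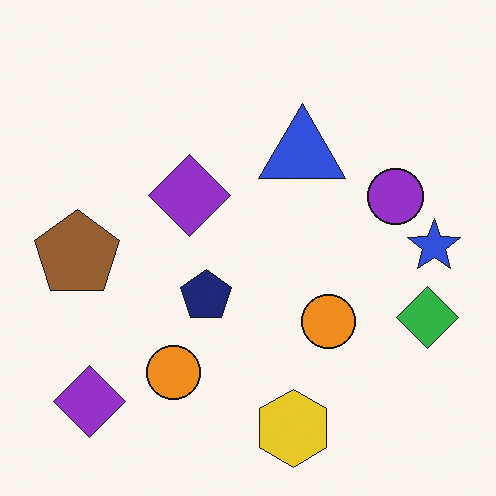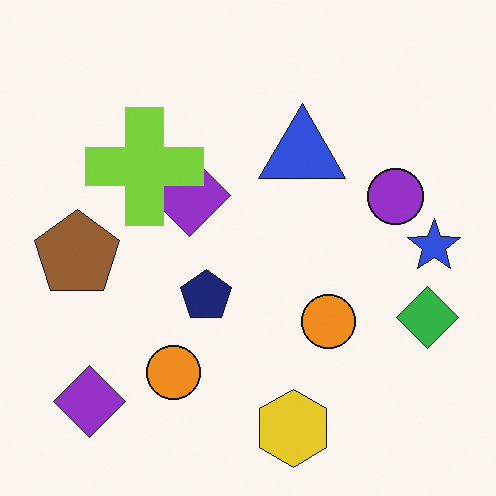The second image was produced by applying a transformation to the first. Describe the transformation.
The transformation is: overlaid with an additional lime cross.

A lime cross appears in the second image that is absent from the first.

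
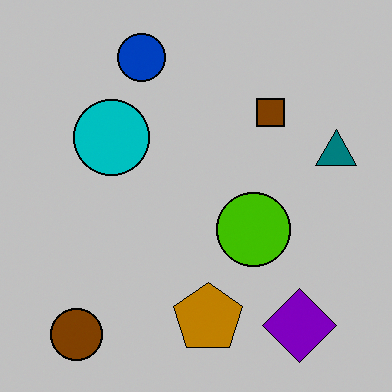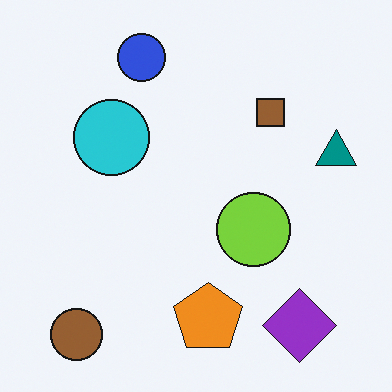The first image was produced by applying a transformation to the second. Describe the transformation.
Aggressively posterized.

Each flat color has snapped to a coarser quantized level — most visibly, the near-white background has dropped to a flat grey.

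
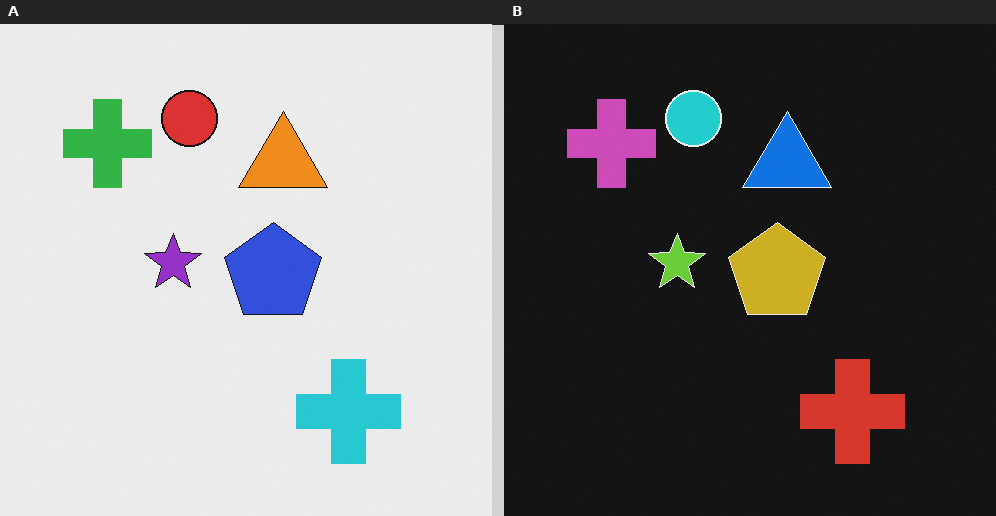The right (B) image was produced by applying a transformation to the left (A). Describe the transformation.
The image was color-inverted (negative).

The light background has become dark and every shape's color is its complement — a photographic negative.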